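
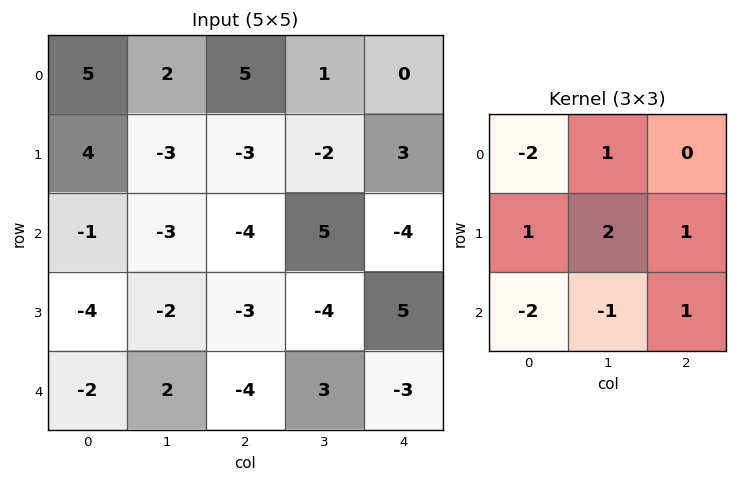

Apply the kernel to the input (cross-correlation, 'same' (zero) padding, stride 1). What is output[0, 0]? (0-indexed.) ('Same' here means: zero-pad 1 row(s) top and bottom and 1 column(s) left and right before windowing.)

The receptive field on the zero-padded input at this output position is [0 0 0 / 0 5 2 / 0 4 -3]. Elementwise product with the kernel and sum: 0·-2 + 0·1 + 0·1 + 5·2 + 2·1 + 0·-2 + 4·-1 + -3·1.

5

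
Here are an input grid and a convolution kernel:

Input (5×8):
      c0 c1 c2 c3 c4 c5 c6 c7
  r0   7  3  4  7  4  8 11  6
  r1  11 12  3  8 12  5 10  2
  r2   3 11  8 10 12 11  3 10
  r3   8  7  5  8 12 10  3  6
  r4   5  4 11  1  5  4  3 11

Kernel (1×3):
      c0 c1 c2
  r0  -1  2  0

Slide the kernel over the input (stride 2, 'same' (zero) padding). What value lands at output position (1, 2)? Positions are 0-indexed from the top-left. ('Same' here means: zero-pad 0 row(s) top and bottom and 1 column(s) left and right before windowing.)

14

The receptive field on the zero-padded input at this output position is [10 12 11]. Elementwise product with the kernel and sum: 10·-1 + 12·2.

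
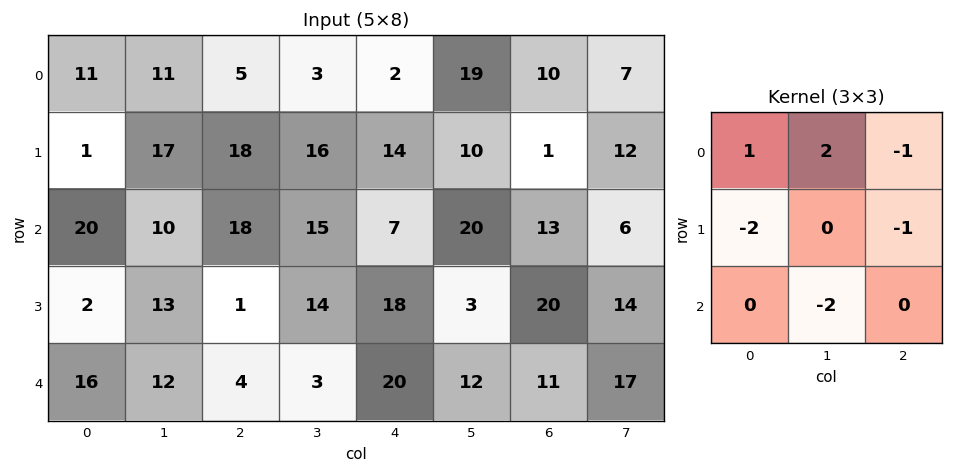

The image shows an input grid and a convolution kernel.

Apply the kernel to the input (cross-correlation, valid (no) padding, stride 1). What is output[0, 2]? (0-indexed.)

The receptive field on the input at this output position is [5 3 2 / 18 16 14 / 18 15 7]. Elementwise product with the kernel and sum: 5·1 + 3·2 + 2·-1 + 18·-2 + 14·-1 + 15·-2.

-71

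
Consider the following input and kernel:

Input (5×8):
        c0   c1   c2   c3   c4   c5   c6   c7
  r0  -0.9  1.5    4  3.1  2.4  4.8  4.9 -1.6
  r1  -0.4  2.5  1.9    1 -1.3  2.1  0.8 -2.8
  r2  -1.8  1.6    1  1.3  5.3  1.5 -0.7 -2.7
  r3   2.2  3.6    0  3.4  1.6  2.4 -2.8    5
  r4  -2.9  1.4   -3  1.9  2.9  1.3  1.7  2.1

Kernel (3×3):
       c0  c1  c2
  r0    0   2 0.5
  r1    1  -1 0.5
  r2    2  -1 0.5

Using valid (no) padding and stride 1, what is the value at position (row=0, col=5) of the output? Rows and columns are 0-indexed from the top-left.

11.25

The receptive field on the input at this output position is [4.8 4.9 -1.6 / 2.1 0.8 -2.8 / 1.5 -0.7 -2.7]. Elementwise product with the kernel and sum: 4.9·2 + -1.6·0.5 + 2.1·1 + 0.8·-1 + -2.8·0.5 + 1.5·2 + -0.7·-1 + -2.7·0.5.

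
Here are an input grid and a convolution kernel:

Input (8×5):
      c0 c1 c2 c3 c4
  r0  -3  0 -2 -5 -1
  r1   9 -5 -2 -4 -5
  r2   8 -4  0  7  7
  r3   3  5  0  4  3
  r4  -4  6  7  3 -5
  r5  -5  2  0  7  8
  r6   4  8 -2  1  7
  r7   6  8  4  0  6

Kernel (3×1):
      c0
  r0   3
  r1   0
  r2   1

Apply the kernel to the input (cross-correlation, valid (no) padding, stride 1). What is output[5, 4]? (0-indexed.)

The receptive field on the input at this output position is [8 / 7 / 6]. Elementwise product with the kernel and sum: 8·3 + 6·1.

30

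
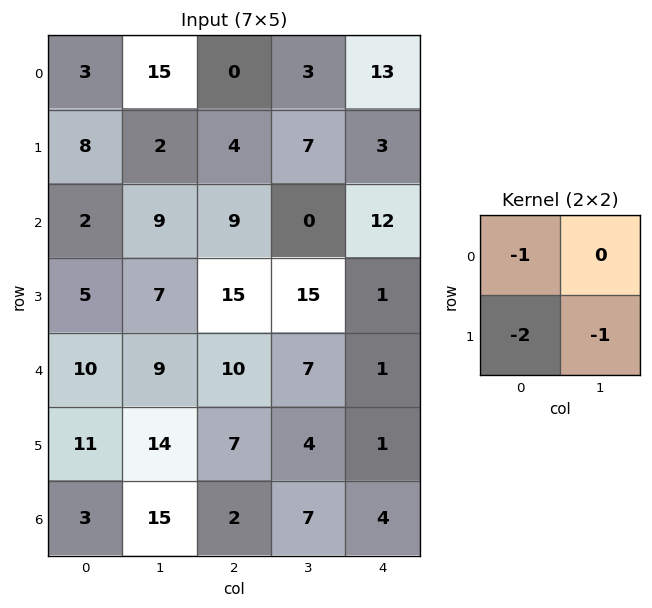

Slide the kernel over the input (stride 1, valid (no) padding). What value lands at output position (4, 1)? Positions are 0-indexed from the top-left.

-44

The receptive field on the input at this output position is [9 10 / 14 7]. Elementwise product with the kernel and sum: 9·-1 + 14·-2 + 7·-1.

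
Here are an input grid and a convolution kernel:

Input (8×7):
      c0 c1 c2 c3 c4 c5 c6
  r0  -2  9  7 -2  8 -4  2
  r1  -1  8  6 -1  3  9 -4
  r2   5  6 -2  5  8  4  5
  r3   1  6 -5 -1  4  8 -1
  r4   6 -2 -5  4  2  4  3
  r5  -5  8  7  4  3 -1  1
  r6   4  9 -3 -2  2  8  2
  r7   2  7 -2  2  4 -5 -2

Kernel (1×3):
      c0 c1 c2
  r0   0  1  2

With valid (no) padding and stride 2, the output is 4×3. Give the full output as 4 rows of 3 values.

23 14 0
2 21 14
-12 8 10
3 2 12

Output[0,0]: The receptive field on the input at this output position is [-2 9 7]. Elementwise product with the kernel and sum: 9·1 + 7·2.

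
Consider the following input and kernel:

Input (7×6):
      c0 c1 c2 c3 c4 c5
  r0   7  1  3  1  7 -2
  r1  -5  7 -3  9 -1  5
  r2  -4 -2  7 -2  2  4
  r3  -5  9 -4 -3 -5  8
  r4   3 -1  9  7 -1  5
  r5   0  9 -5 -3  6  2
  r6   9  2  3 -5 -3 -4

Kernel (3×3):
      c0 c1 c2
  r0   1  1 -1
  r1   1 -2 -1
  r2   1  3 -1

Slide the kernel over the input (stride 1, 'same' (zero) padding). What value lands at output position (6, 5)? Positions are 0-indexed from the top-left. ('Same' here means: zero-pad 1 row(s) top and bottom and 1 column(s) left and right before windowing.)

13

The receptive field on the zero-padded input at this output position is [6 2 0 / -3 -4 0 / 0 0 0]. Elementwise product with the kernel and sum: 6·1 + 2·1 + 0·-1 + -3·1 + -4·-2 + 0·-1 + 0·1 + 0·3 + 0·-1.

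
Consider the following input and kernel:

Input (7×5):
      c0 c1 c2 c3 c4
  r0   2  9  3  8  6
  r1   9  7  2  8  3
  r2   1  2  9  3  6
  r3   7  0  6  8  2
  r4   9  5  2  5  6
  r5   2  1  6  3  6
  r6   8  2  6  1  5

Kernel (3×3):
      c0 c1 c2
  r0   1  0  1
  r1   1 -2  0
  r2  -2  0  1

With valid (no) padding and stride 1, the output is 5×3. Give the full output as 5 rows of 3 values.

7 19 -17
0 7 -2
1 -12 7
14 10 -6
1 -4 1

Output[0,0]: The receptive field on the input at this output position is [2 9 3 / 9 7 2 / 1 2 9]. Elementwise product with the kernel and sum: 2·1 + 3·1 + 9·1 + 7·-2 + 1·-2 + 9·1.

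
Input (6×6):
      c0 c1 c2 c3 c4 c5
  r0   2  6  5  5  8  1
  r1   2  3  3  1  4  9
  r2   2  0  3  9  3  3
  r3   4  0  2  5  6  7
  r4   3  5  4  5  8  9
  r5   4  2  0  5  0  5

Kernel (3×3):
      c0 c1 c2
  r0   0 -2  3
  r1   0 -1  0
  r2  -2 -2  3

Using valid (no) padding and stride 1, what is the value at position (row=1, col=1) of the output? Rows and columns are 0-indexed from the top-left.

The receptive field on the input at this output position is [3 3 1 / 0 3 9 / 0 2 5]. Elementwise product with the kernel and sum: 3·-2 + 1·3 + 3·-1 + 0·-2 + 2·-2 + 5·3.

5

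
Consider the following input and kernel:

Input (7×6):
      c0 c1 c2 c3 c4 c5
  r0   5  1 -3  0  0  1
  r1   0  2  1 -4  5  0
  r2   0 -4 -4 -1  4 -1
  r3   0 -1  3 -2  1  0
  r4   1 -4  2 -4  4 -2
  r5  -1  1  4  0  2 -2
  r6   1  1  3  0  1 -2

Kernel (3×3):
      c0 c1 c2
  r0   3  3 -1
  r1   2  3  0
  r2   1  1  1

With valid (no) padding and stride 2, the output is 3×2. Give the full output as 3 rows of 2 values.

Output[0,0]: The receptive field on the input at this output position is [5 1 -3 / 0 2 1 / 0 -4 -4]. Elementwise product with the kernel and sum: 5·3 + 1·3 + -3·-1 + 0·2 + 2·3 + 0·1 + -4·1 + -4·1.
Output[0,1]: The receptive field on the input at this output position is [-3 0 0 / 1 -4 5 / -4 -1 4]. Elementwise product with the kernel and sum: -3·3 + 0·3 + 0·-1 + 1·2 + -4·3 + -4·1 + -1·1 + 4·1.

19 -20
-12 -17
-5 2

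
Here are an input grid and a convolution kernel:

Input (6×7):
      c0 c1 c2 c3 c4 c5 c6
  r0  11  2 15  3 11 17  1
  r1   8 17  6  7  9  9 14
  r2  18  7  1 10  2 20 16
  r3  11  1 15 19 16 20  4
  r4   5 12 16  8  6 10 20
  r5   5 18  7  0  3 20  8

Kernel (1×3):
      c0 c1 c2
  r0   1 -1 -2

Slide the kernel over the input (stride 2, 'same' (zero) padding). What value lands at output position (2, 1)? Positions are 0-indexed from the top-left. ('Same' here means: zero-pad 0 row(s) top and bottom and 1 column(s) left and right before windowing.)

The receptive field on the zero-padded input at this output position is [12 16 8]. Elementwise product with the kernel and sum: 12·1 + 16·-1 + 8·-2.

-20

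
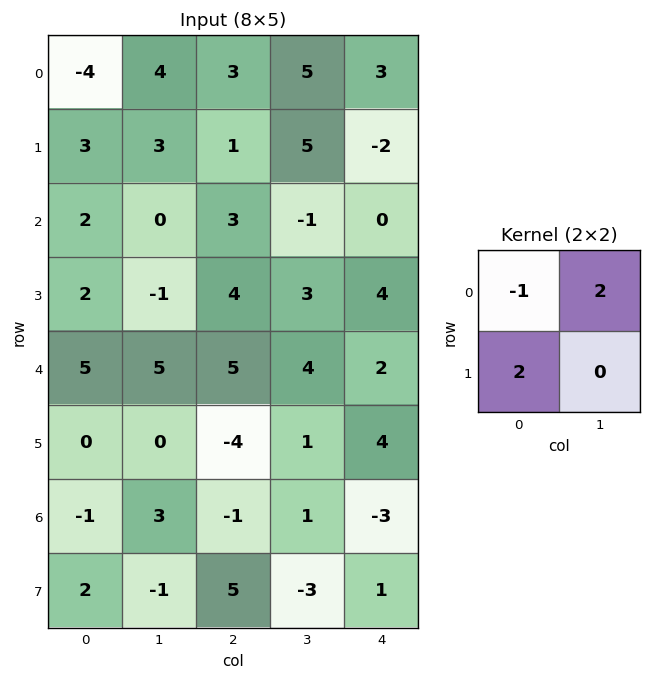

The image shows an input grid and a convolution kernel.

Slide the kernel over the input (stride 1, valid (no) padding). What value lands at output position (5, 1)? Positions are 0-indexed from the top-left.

The receptive field on the input at this output position is [0 -4 / 3 -1]. Elementwise product with the kernel and sum: 0·-1 + -4·2 + 3·2.

-2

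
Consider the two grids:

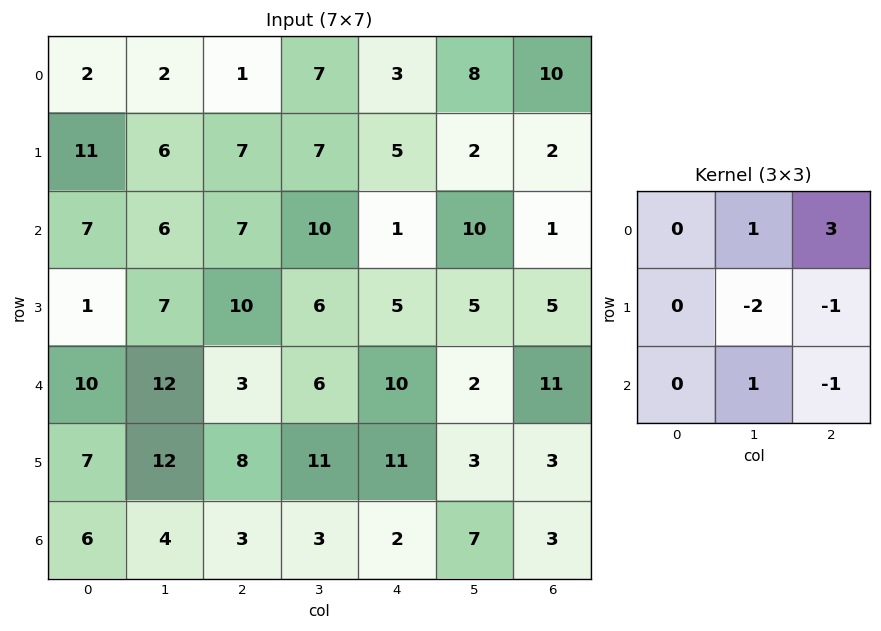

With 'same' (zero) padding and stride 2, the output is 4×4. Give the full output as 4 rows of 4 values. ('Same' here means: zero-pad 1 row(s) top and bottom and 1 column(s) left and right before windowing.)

Output[0,0]: The receptive field on the zero-padded input at this output position is [0 0 0 / 0 2 2 / 0 11 6]. Elementwise product with the kernel and sum: 0·1 + 0·3 + 2·-2 + 2·-1 + 11·1 + 6·-1.

-1 -9 -11 -18
3 8 -1 5
-15 13 6 -14
27 32 9 -3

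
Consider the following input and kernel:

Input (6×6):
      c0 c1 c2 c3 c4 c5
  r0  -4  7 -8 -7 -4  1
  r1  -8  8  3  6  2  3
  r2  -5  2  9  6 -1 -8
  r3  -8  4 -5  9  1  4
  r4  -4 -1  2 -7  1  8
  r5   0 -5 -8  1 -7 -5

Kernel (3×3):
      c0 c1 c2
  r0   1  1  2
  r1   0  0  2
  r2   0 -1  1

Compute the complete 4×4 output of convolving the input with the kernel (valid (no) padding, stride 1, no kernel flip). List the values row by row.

Output[0,0]: The receptive field on the input at this output position is [-4 7 -8 / -8 8 3 / -5 2 9]. Elementwise product with the kernel and sum: -4·1 + 7·1 + -8·2 + 3·2 + 2·-1 + 9·1.
Output[0,1]: The receptive field on the input at this output position is [7 -8 -7 / 8 3 6 / 2 9 6]. Elementwise product with the kernel and sum: 7·1 + -8·1 + -7·2 + 6·2 + 9·-1 + 6·1.

0 -6 -26 -10
15 49 3 1
8 32 23 4
-13 12 0 36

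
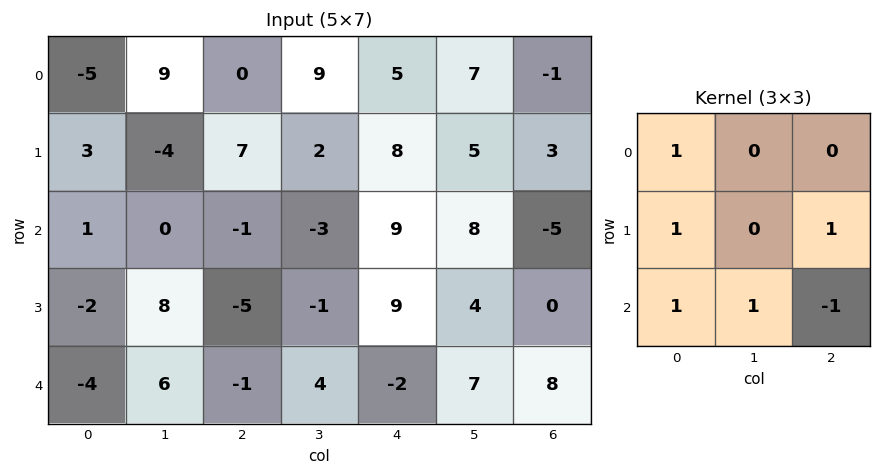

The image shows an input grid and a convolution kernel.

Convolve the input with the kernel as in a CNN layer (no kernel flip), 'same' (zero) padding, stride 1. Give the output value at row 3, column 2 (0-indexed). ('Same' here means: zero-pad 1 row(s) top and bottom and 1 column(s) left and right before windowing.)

8

The receptive field on the zero-padded input at this output position is [0 -1 -3 / 8 -5 -1 / 6 -1 4]. Elementwise product with the kernel and sum: 0·1 + 8·1 + -1·1 + 6·1 + -1·1 + 4·-1.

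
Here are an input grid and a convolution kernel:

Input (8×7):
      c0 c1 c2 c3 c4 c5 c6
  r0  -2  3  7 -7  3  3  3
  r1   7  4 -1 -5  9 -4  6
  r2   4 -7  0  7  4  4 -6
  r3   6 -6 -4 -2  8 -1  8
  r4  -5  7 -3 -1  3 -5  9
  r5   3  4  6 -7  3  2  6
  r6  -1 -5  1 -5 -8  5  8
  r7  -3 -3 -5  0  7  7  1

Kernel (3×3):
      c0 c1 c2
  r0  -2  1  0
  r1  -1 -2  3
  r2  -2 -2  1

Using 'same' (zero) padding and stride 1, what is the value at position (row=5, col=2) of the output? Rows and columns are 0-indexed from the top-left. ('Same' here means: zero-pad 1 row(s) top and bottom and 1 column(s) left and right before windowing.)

-51

The receptive field on the zero-padded input at this output position is [7 -3 -1 / 4 6 -7 / -5 1 -5]. Elementwise product with the kernel and sum: 7·-2 + -3·1 + 4·-1 + 6·-2 + -7·3 + -5·-2 + 1·-2 + -5·1.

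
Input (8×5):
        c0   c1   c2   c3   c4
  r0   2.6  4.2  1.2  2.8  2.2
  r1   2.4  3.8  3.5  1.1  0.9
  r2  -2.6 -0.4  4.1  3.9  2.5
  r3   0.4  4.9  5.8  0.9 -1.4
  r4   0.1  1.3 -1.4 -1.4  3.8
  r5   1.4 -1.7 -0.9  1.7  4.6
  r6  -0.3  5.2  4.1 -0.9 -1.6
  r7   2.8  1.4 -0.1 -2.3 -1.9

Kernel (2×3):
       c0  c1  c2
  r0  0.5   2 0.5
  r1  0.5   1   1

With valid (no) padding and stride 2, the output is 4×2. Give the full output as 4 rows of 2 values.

Output[0,0]: The receptive field on the input at this output position is [2.6 4.2 1.2 / 2.4 3.8 3.5]. Elementwise product with the kernel and sum: 2.6·0.5 + 4.2·2 + 1.2·0.5 + 2.4·0.5 + 3.8·1 + 3.5·1.
Output[0,1]: The receptive field on the input at this output position is [1.2 2.8 2.2 / 3.5 1.1 0.9]. Elementwise product with the kernel and sum: 1.2·0.5 + 2.8·2 + 2.2·0.5 + 3.5·0.5 + 1.1·1 + 0.9·1.

18.8 11.05
10.85 13.5
0.05 4.25
15 -4.8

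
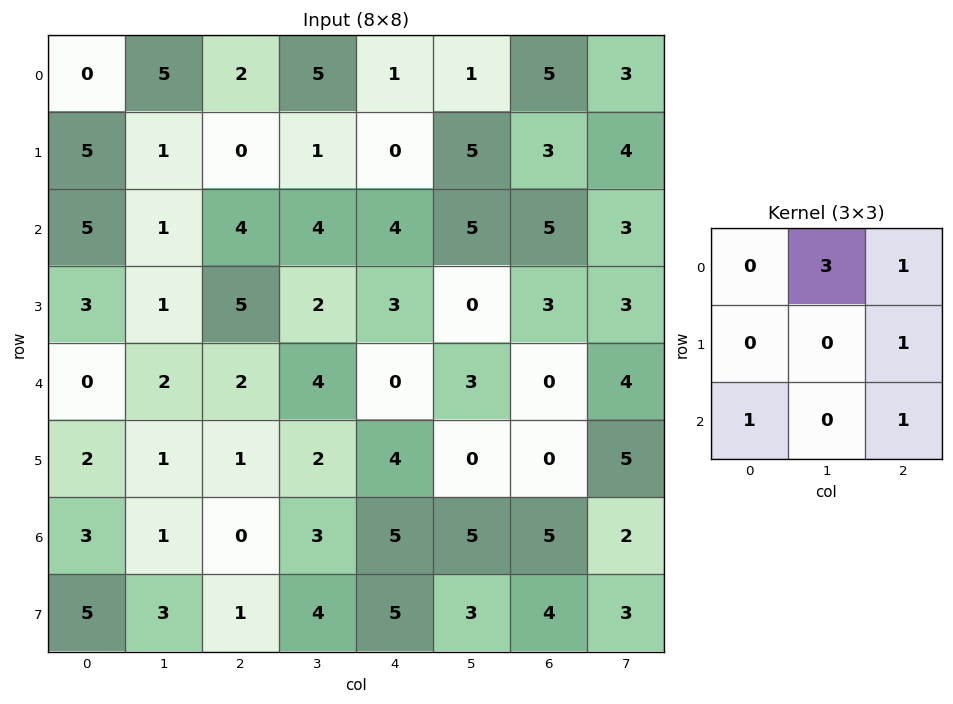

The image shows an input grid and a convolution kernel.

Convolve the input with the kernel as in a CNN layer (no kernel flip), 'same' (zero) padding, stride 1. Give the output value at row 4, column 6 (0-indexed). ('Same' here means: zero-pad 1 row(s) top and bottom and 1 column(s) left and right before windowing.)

21

The receptive field on the zero-padded input at this output position is [0 3 3 / 3 0 4 / 0 0 5]. Elementwise product with the kernel and sum: 3·3 + 3·1 + 4·1 + 0·1 + 5·1.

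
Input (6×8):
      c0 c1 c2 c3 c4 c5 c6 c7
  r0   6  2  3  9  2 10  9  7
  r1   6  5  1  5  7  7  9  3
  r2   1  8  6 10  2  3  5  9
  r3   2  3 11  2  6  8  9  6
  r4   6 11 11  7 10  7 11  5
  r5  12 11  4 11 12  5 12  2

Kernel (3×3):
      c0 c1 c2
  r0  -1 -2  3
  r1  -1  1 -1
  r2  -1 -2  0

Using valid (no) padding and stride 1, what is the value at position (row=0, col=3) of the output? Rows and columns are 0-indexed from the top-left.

The receptive field on the input at this output position is [9 2 10 / 5 7 7 / 10 2 3]. Elementwise product with the kernel and sum: 9·-1 + 2·-2 + 10·3 + 5·-1 + 7·1 + 7·-1 + 10·-1 + 2·-2.

-2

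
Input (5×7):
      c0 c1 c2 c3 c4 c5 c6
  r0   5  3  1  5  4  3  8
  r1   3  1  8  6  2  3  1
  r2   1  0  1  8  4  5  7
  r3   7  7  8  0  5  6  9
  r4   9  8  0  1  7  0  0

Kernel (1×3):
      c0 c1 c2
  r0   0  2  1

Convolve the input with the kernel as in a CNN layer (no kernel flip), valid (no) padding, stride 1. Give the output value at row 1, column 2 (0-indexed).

14

The receptive field on the input at this output position is [8 6 2]. Elementwise product with the kernel and sum: 6·2 + 2·1.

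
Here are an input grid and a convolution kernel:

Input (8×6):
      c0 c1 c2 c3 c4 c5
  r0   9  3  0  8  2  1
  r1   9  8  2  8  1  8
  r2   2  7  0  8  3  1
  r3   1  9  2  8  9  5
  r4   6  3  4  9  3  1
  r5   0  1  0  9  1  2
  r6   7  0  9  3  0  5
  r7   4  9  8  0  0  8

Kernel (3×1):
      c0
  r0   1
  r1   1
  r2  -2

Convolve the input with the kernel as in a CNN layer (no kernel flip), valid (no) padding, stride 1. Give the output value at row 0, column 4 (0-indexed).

The receptive field on the input at this output position is [2 / 1 / 3]. Elementwise product with the kernel and sum: 2·1 + 1·1 + 3·-2.

-3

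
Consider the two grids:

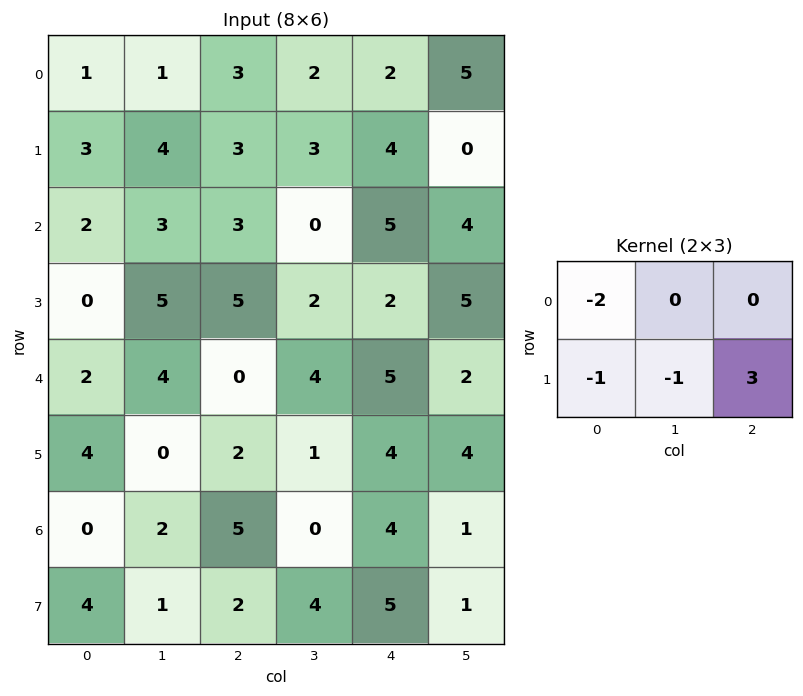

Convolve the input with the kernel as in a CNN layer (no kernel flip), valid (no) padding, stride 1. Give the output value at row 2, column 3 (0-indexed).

The receptive field on the input at this output position is [0 5 4 / 2 2 5]. Elementwise product with the kernel and sum: 0·-2 + 2·-1 + 2·-1 + 5·3.

11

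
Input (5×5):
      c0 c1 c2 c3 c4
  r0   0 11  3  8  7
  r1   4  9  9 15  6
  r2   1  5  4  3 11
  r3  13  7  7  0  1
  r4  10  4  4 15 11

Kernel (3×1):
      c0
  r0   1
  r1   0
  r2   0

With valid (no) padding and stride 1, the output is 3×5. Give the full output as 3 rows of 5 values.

0 11 3 8 7
4 9 9 15 6
1 5 4 3 11

Output[0,0]: The receptive field on the input at this output position is [0 / 4 / 1]. Elementwise product with the kernel and sum: 0·1.
Output[0,1]: The receptive field on the input at this output position is [11 / 9 / 5]. Elementwise product with the kernel and sum: 11·1.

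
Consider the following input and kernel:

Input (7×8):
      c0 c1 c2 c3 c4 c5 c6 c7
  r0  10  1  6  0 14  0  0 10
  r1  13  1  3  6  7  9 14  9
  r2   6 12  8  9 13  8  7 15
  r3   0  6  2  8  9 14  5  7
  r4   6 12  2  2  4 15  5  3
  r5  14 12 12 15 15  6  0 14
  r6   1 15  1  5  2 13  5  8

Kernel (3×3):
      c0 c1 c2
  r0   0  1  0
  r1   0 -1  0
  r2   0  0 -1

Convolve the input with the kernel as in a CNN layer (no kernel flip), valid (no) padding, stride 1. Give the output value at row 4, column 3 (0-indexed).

-24

The receptive field on the input at this output position is [2 4 15 / 15 15 6 / 5 2 13]. Elementwise product with the kernel and sum: 4·1 + 15·-1 + 13·-1.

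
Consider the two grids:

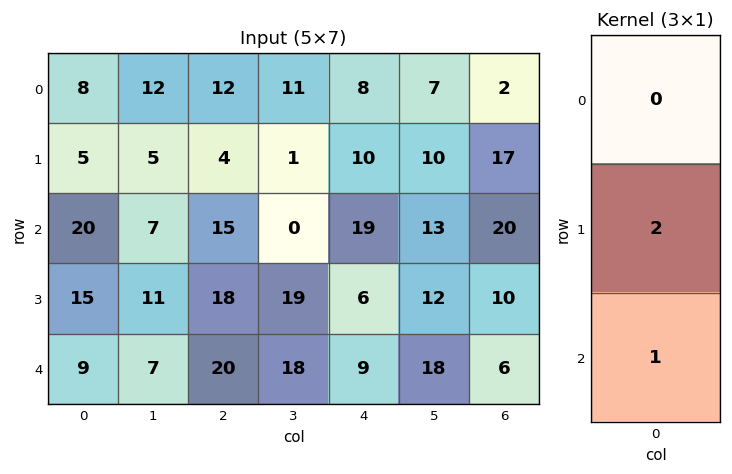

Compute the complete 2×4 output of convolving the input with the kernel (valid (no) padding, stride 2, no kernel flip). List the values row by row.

Output[0,0]: The receptive field on the input at this output position is [8 / 5 / 20]. Elementwise product with the kernel and sum: 5·2 + 20·1.

30 23 39 54
39 56 21 26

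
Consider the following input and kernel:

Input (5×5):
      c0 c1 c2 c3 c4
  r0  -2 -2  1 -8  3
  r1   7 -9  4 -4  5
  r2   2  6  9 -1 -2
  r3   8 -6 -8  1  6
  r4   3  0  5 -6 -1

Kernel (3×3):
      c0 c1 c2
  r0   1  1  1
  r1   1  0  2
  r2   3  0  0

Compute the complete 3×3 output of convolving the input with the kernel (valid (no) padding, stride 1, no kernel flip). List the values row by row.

Output[0,0]: The receptive field on the input at this output position is [-2 -2 1 / 7 -9 4 / 2 6 9]. Elementwise product with the kernel and sum: -2·1 + -2·1 + 1·1 + 7·1 + 4·2 + 2·3.

18 -8 37
46 -23 -14
18 10 25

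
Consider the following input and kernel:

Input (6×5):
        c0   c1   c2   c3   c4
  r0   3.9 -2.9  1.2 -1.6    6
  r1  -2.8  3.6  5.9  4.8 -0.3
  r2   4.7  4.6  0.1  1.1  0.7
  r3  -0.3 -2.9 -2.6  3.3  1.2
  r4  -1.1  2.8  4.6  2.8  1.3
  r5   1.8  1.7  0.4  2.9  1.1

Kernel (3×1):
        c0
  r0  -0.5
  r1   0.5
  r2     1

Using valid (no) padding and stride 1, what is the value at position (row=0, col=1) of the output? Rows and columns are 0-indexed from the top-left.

The receptive field on the input at this output position is [-2.9 / 3.6 / 4.6]. Elementwise product with the kernel and sum: -2.9·-0.5 + 3.6·0.5 + 4.6·1.

7.85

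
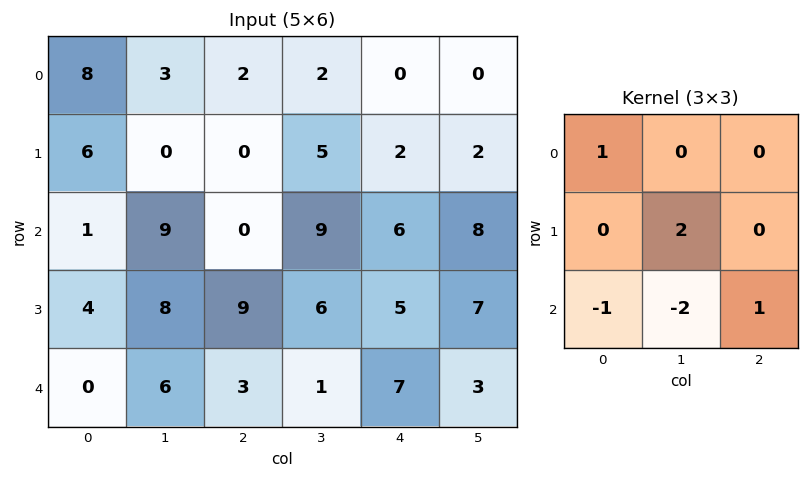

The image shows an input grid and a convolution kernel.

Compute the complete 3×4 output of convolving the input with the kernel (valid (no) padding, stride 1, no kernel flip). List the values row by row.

Output[0,0]: The receptive field on the input at this output position is [8 3 2 / 6 0 0 / 1 9 0]. Elementwise product with the kernel and sum: 8·1 + 0·2 + 1·-1 + 9·-2 + 0·1.

-11 3 0 -7
13 -20 2 8
8 16 14 7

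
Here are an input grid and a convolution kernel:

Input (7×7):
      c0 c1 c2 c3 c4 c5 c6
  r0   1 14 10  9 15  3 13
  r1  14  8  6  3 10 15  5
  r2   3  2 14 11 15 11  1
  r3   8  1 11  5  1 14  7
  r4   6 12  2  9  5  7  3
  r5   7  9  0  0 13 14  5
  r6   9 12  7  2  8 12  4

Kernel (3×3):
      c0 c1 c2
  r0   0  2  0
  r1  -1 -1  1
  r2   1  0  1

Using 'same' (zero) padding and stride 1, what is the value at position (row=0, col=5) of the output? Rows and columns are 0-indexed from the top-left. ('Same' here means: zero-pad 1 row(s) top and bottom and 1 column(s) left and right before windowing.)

The receptive field on the zero-padded input at this output position is [0 0 0 / 15 3 13 / 10 15 5]. Elementwise product with the kernel and sum: 0·2 + 15·-1 + 3·-1 + 13·1 + 10·1 + 5·1.

10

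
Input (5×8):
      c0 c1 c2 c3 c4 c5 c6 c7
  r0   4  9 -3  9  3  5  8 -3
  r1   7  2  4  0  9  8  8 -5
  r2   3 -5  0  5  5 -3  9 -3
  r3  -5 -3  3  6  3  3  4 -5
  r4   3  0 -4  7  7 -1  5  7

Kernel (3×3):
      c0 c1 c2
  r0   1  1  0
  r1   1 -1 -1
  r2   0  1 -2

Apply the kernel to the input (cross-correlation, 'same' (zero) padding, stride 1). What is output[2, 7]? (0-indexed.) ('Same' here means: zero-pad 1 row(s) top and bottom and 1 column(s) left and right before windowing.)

10

The receptive field on the zero-padded input at this output position is [8 -5 0 / 9 -3 0 / 4 -5 0]. Elementwise product with the kernel and sum: 8·1 + -5·1 + 9·1 + -3·-1 + 0·-1 + -5·1 + 0·-2.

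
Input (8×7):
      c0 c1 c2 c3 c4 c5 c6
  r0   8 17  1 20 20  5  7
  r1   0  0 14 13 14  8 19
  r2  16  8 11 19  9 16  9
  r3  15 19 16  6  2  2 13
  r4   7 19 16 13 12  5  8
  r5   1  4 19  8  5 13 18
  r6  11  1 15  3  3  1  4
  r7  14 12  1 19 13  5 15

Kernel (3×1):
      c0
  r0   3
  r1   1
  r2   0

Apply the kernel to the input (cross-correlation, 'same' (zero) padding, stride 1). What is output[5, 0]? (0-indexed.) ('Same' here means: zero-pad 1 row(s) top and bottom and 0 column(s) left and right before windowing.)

The receptive field on the zero-padded input at this output position is [7 / 1 / 11]. Elementwise product with the kernel and sum: 7·3 + 1·1.

22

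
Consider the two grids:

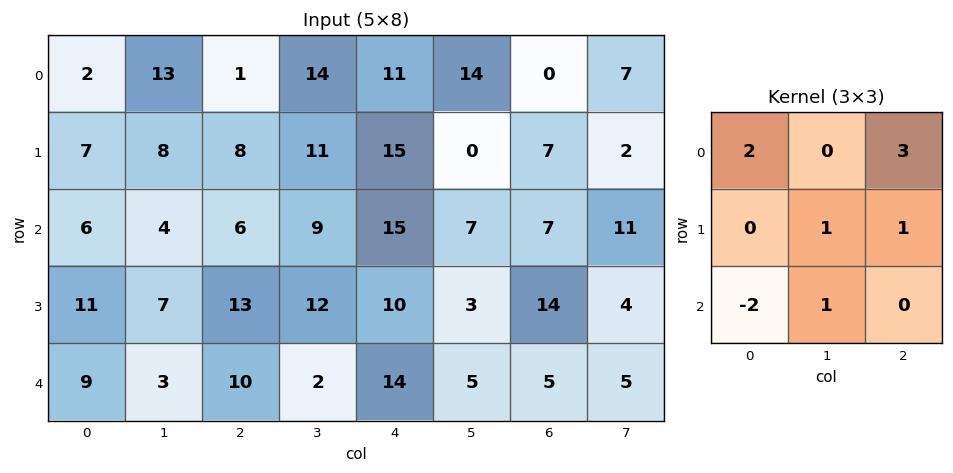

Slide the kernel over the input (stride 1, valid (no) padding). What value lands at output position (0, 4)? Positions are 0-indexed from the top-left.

The receptive field on the input at this output position is [11 14 0 / 15 0 7 / 15 7 7]. Elementwise product with the kernel and sum: 11·2 + 0·3 + 0·1 + 7·1 + 15·-2 + 7·1.

6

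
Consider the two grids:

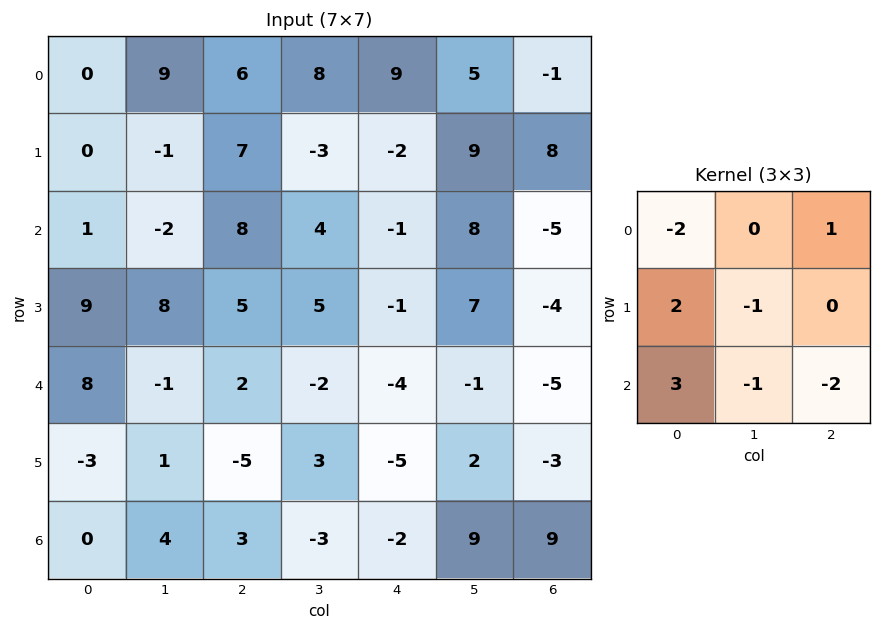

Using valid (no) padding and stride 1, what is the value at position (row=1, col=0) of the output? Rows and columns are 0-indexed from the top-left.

The receptive field on the input at this output position is [0 -1 7 / 1 -2 8 / 9 8 5]. Elementwise product with the kernel and sum: 0·-2 + 7·1 + 1·2 + -2·-1 + 9·3 + 8·-1 + 5·-2.

20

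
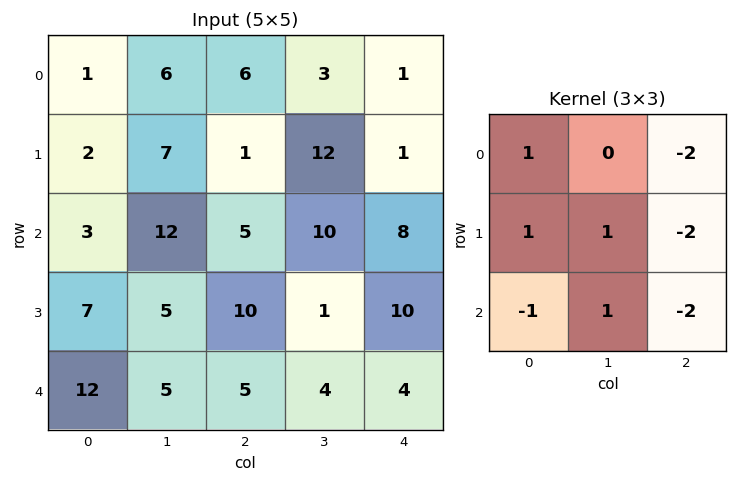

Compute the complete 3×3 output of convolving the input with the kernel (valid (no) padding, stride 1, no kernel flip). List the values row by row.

Output[0,0]: The receptive field on the input at this output position is [1 6 6 / 2 7 1 / 3 12 5]. Elementwise product with the kernel and sum: 1·1 + 6·-2 + 2·1 + 7·1 + 1·-2 + 3·-1 + 12·1 + 5·-2.
Output[0,1]: The receptive field on the input at this output position is [6 6 3 / 7 1 12 / 12 5 10]. Elementwise product with the kernel and sum: 6·1 + 3·-2 + 7·1 + 1·1 + 12·-2 + 12·-1 + 5·1 + 10·-2.

-5 -43 4
-17 -17 -31
-32 -3 -29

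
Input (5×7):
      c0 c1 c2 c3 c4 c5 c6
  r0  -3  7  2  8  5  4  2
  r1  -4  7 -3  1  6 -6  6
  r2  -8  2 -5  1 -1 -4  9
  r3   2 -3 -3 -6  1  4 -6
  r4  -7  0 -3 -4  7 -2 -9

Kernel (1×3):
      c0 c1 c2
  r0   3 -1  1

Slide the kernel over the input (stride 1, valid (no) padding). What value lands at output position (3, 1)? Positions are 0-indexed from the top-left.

-12

The receptive field on the input at this output position is [-3 -3 -6]. Elementwise product with the kernel and sum: -3·3 + -3·-1 + -6·1.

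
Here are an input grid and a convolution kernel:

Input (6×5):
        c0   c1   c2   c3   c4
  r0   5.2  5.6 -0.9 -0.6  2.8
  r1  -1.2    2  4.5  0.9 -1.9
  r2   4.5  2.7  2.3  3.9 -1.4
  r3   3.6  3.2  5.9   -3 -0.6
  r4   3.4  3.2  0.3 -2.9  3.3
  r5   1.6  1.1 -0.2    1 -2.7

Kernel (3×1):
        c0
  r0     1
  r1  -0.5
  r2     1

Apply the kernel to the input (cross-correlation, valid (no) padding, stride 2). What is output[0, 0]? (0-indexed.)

The receptive field on the input at this output position is [5.2 / -1.2 / 4.5]. Elementwise product with the kernel and sum: 5.2·1 + -1.2·-0.5 + 4.5·1.

10.3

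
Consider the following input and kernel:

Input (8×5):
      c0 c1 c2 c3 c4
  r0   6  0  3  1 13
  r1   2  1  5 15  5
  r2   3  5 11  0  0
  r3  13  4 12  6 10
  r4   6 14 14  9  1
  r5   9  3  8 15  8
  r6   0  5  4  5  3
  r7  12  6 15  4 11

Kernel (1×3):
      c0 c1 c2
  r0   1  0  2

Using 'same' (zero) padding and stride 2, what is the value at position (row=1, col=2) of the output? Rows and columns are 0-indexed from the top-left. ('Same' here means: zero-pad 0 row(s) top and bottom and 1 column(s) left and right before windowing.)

The receptive field on the zero-padded input at this output position is [0 0 0]. Elementwise product with the kernel and sum: 0·1 + 0·2.

0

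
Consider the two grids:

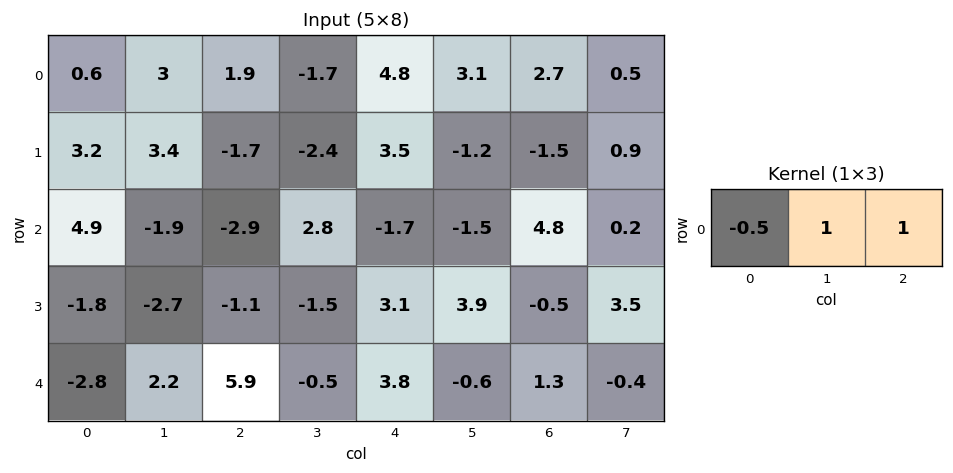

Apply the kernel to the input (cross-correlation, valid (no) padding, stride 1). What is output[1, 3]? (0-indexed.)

3.5

The receptive field on the input at this output position is [-2.4 3.5 -1.2]. Elementwise product with the kernel and sum: -2.4·-0.5 + 3.5·1 + -1.2·1.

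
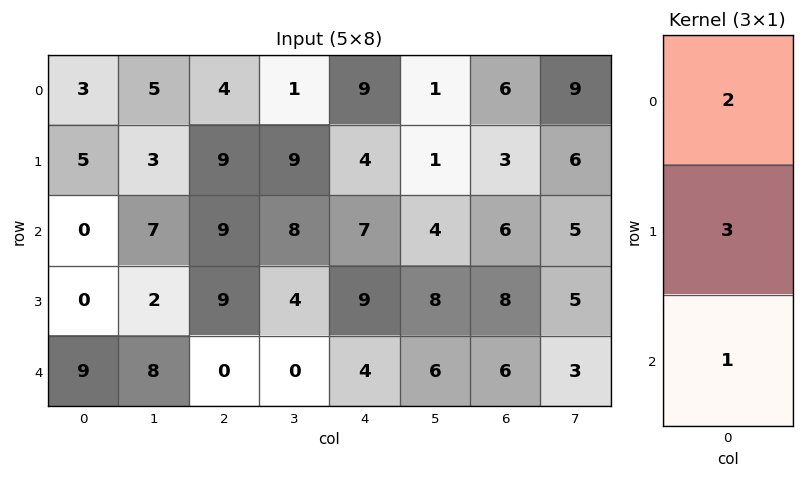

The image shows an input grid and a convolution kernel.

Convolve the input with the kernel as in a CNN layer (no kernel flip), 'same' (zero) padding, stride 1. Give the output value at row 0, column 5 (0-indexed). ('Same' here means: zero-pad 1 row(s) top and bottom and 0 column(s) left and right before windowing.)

4

The receptive field on the zero-padded input at this output position is [0 / 1 / 1]. Elementwise product with the kernel and sum: 0·2 + 1·3 + 1·1.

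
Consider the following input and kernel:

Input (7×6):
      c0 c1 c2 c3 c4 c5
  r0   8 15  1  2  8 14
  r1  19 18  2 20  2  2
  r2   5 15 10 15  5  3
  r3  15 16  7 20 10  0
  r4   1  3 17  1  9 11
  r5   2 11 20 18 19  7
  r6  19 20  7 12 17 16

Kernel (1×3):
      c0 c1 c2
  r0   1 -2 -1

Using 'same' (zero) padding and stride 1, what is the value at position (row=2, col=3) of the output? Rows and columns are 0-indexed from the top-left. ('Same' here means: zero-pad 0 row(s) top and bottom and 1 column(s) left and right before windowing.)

-25

The receptive field on the zero-padded input at this output position is [10 15 5]. Elementwise product with the kernel and sum: 10·1 + 15·-2 + 5·-1.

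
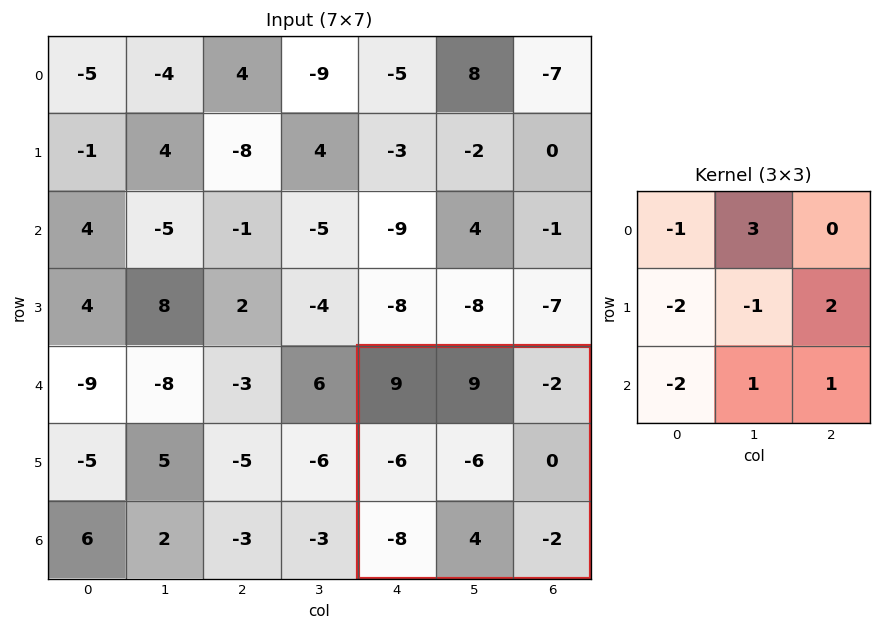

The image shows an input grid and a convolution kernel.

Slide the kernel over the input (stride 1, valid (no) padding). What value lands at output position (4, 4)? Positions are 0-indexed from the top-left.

54

The receptive field on the input at this output position is [9 9 -2 / -6 -6 0 / -8 4 -2]. Elementwise product with the kernel and sum: 9·-1 + 9·3 + -6·-2 + -6·-1 + 0·2 + -8·-2 + 4·1 + -2·1.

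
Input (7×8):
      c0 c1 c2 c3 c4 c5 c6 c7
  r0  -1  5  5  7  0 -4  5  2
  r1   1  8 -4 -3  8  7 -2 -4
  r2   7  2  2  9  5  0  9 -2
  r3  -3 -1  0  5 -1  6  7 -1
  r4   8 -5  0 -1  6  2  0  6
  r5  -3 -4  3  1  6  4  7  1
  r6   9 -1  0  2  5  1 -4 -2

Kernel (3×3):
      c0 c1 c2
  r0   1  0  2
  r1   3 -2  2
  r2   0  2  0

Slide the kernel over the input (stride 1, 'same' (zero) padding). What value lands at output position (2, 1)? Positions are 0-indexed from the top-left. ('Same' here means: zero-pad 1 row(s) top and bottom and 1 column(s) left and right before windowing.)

The receptive field on the zero-padded input at this output position is [1 8 -4 / 7 2 2 / -3 -1 0]. Elementwise product with the kernel and sum: 1·1 + -4·2 + 7·3 + 2·-2 + 2·2 + -1·2.

12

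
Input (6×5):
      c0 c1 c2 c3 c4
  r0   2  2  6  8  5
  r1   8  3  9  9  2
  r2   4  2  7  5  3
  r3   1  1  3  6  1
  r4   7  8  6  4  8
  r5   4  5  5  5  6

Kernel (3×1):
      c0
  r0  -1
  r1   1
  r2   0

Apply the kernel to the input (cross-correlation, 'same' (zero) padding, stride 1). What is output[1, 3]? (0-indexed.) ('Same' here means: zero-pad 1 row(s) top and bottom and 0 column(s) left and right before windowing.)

1

The receptive field on the zero-padded input at this output position is [8 / 9 / 5]. Elementwise product with the kernel and sum: 8·-1 + 9·1.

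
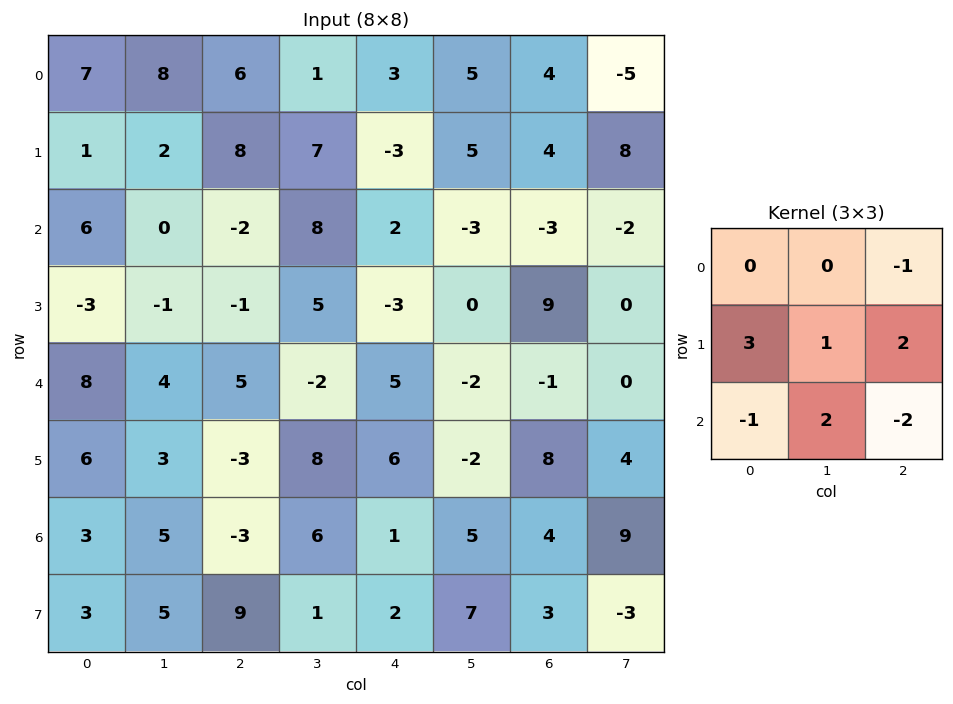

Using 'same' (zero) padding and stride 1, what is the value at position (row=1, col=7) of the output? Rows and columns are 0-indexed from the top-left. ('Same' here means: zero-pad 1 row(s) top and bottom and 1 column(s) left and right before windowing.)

The receptive field on the zero-padded input at this output position is [4 -5 0 / 4 8 0 / -3 -2 0]. Elementwise product with the kernel and sum: 0·-1 + 4·3 + 8·1 + 0·2 + -3·-1 + -2·2 + 0·-2.

19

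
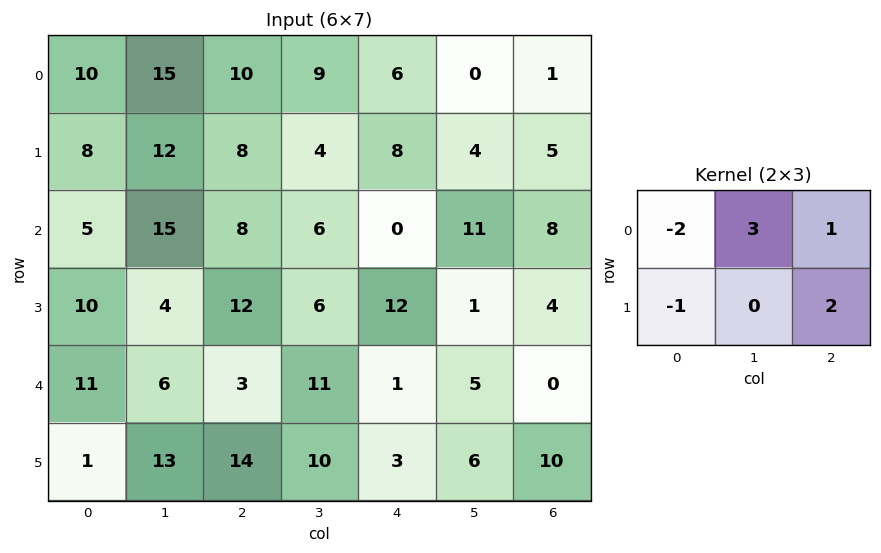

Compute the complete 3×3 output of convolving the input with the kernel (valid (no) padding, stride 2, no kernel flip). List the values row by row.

43 21 -9
57 14 37
26 20 30

Output[0,0]: The receptive field on the input at this output position is [10 15 10 / 8 12 8]. Elementwise product with the kernel and sum: 10·-2 + 15·3 + 10·1 + 8·-1 + 8·2.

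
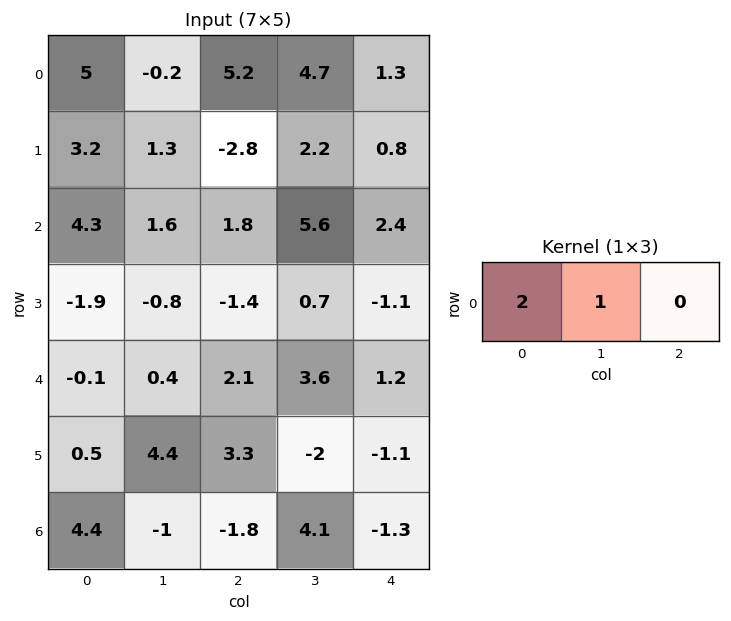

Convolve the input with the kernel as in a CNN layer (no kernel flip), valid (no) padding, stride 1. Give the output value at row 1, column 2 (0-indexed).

-3.4

The receptive field on the input at this output position is [-2.8 2.2 0.8]. Elementwise product with the kernel and sum: -2.8·2 + 2.2·1.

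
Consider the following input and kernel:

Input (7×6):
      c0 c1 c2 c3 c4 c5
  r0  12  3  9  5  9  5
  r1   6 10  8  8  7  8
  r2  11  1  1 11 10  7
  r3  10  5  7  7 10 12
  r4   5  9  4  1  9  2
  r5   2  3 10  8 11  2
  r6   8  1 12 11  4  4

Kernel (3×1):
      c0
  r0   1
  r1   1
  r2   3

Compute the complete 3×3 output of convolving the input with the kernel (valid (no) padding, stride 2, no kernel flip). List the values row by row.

51 20 46
36 20 47
31 50 32

Output[0,0]: The receptive field on the input at this output position is [12 / 6 / 11]. Elementwise product with the kernel and sum: 12·1 + 6·1 + 11·3.
Output[0,1]: The receptive field on the input at this output position is [9 / 8 / 1]. Elementwise product with the kernel and sum: 9·1 + 8·1 + 1·3.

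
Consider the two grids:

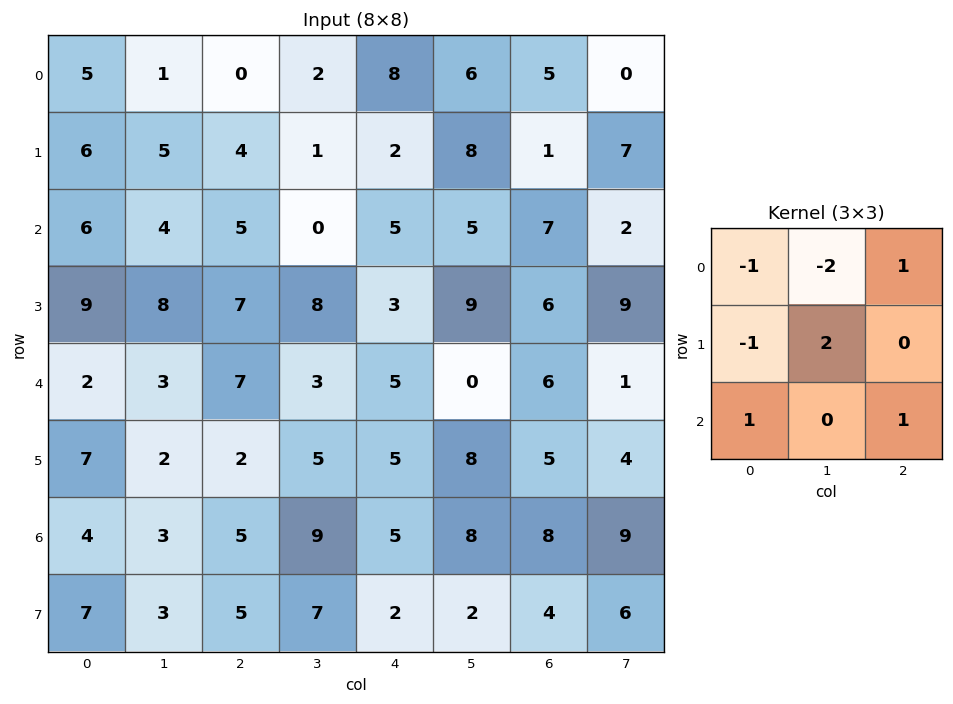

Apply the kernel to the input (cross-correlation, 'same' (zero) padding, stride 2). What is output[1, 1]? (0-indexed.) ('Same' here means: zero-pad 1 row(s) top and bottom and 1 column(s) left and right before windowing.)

10

The receptive field on the zero-padded input at this output position is [5 4 1 / 4 5 0 / 8 7 8]. Elementwise product with the kernel and sum: 5·-1 + 4·-2 + 1·1 + 4·-1 + 5·2 + 8·1 + 8·1.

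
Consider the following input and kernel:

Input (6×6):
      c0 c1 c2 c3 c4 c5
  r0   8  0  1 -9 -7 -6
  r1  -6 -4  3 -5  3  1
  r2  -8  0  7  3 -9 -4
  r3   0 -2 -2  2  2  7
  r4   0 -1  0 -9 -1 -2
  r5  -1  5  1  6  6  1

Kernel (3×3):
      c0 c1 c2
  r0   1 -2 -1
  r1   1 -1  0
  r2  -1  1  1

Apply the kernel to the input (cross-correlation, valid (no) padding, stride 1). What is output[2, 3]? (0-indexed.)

31

The receptive field on the input at this output position is [3 -9 -4 / 2 2 7 / -9 -1 -2]. Elementwise product with the kernel and sum: 3·1 + -9·-2 + -4·-1 + 2·1 + 2·-1 + -9·-1 + -1·1 + -2·1.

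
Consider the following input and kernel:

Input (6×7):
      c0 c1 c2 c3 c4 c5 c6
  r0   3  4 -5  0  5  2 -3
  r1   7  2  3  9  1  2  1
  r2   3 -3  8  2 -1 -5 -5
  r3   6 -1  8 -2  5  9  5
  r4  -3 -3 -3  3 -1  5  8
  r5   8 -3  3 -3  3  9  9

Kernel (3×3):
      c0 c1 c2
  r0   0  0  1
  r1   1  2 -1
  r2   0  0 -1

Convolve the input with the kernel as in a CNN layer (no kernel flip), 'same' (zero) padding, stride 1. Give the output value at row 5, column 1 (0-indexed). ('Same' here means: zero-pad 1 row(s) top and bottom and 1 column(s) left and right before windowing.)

The receptive field on the zero-padded input at this output position is [-3 -3 -3 / 8 -3 3 / 0 0 0]. Elementwise product with the kernel and sum: -3·1 + 8·1 + -3·2 + 3·-1 + 0·-1.

-4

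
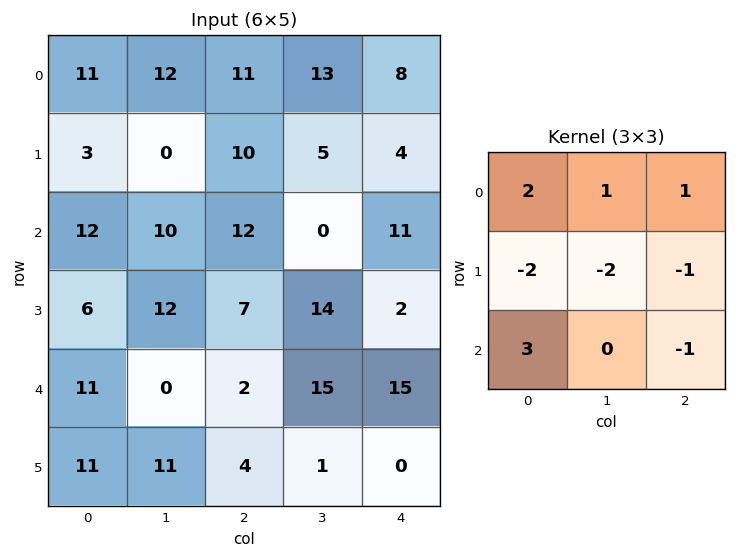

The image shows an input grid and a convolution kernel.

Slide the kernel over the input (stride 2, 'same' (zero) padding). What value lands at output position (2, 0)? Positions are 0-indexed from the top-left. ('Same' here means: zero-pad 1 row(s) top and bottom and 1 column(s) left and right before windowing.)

-15

The receptive field on the zero-padded input at this output position is [0 6 12 / 0 11 0 / 0 11 11]. Elementwise product with the kernel and sum: 0·2 + 6·1 + 12·1 + 0·-2 + 11·-2 + 0·-1 + 0·3 + 11·-1.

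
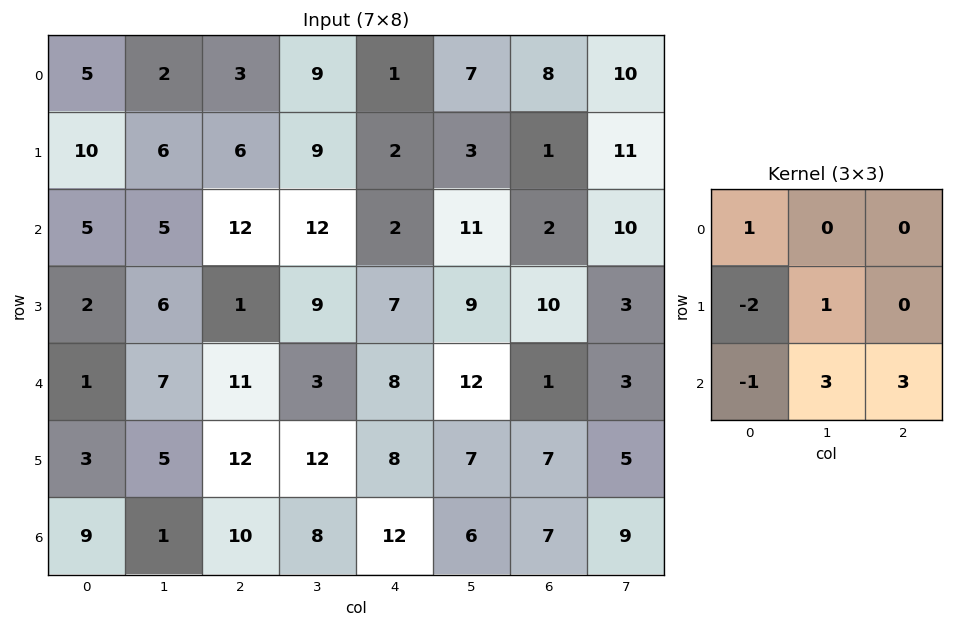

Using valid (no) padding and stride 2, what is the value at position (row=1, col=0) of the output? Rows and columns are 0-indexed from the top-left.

The receptive field on the input at this output position is [5 5 12 / 2 6 1 / 1 7 11]. Elementwise product with the kernel and sum: 5·1 + 2·-2 + 6·1 + 1·-1 + 7·3 + 11·3.

60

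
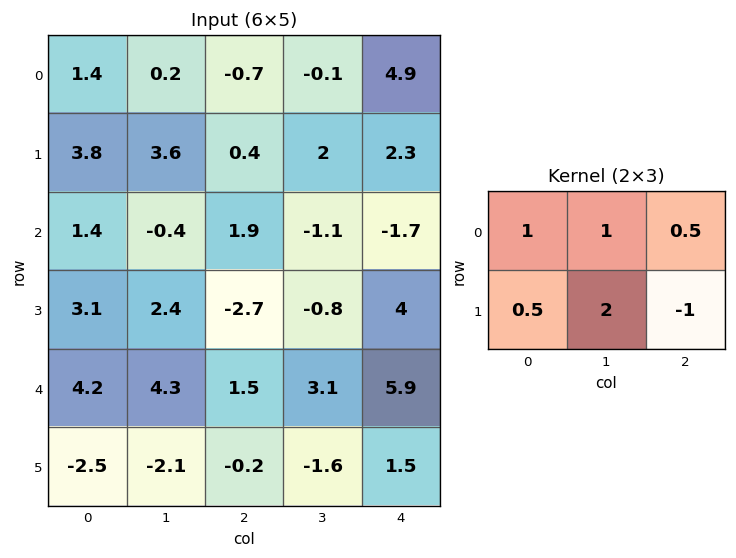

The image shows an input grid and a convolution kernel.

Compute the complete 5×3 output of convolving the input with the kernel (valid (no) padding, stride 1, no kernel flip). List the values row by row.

9.95 0.05 3.55
5.6 9.7 4
11 -2.45 -7
13.35 1.35 -0.45
4 7.5 2.75

Output[0,0]: The receptive field on the input at this output position is [1.4 0.2 -0.7 / 3.8 3.6 0.4]. Elementwise product with the kernel and sum: 1.4·1 + 0.2·1 + -0.7·0.5 + 3.8·0.5 + 3.6·2 + 0.4·-1.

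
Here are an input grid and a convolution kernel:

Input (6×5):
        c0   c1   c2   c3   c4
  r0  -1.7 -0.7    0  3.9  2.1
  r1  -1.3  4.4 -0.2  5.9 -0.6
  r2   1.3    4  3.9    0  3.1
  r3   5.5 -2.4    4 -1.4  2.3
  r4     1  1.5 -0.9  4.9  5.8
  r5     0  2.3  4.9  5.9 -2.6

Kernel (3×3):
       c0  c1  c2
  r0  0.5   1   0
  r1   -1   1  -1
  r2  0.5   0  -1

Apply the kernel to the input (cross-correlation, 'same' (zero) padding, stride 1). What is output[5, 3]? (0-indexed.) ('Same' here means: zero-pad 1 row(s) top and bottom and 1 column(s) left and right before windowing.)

The receptive field on the zero-padded input at this output position is [-0.9 4.9 5.8 / 4.9 5.9 -2.6 / 0 0 0]. Elementwise product with the kernel and sum: -0.9·0.5 + 4.9·1 + 4.9·-1 + 5.9·1 + -2.6·-1 + 0·0.5 + 0·-1.

8.05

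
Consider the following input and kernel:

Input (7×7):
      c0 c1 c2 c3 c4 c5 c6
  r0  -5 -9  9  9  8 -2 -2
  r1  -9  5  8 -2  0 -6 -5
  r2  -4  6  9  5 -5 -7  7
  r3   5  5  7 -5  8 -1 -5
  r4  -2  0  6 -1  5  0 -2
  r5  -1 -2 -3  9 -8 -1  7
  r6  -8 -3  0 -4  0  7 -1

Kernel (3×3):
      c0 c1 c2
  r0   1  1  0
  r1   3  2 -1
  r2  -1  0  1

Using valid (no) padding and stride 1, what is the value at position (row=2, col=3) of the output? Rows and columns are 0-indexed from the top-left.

3

The receptive field on the input at this output position is [5 -5 -7 / -5 8 -1 / -1 5 0]. Elementwise product with the kernel and sum: 5·1 + -5·1 + -5·3 + 8·2 + -1·-1 + -1·-1 + 0·1.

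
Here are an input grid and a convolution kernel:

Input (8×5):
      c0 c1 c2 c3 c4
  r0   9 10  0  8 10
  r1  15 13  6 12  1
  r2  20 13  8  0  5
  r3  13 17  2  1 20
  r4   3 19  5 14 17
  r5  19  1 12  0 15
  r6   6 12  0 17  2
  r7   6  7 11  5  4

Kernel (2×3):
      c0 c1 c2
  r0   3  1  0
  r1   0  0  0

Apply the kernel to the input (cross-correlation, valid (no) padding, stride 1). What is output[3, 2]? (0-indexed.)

The receptive field on the input at this output position is [2 1 20 / 5 14 17]. Elementwise product with the kernel and sum: 2·3 + 1·1.

7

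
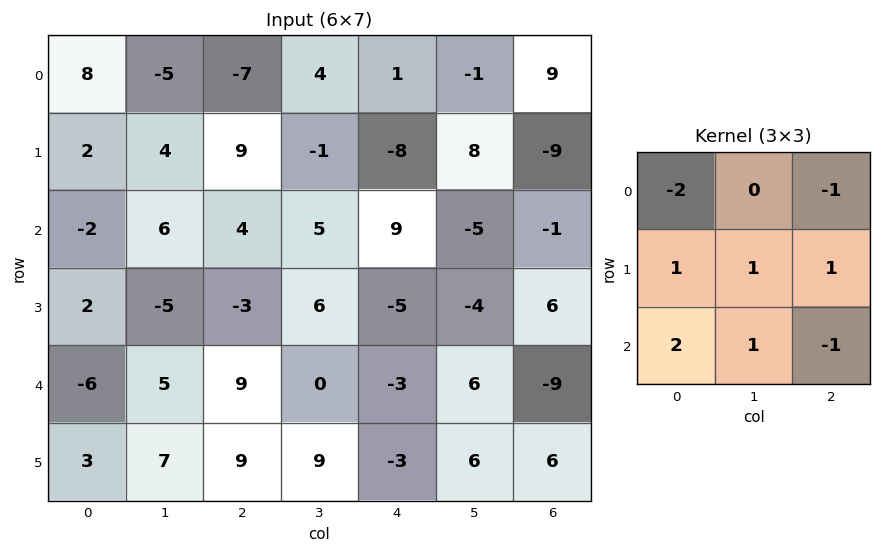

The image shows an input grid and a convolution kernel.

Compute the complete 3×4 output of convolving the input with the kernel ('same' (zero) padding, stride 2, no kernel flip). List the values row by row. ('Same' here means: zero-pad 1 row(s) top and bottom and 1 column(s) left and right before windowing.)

1 10 -14 15
7 -11 14 -24
0 32 4 23

Output[0,0]: The receptive field on the zero-padded input at this output position is [0 0 0 / 0 8 -5 / 0 2 4]. Elementwise product with the kernel and sum: 0·-2 + 0·-1 + 0·1 + 8·1 + -5·1 + 0·2 + 2·1 + 4·-1.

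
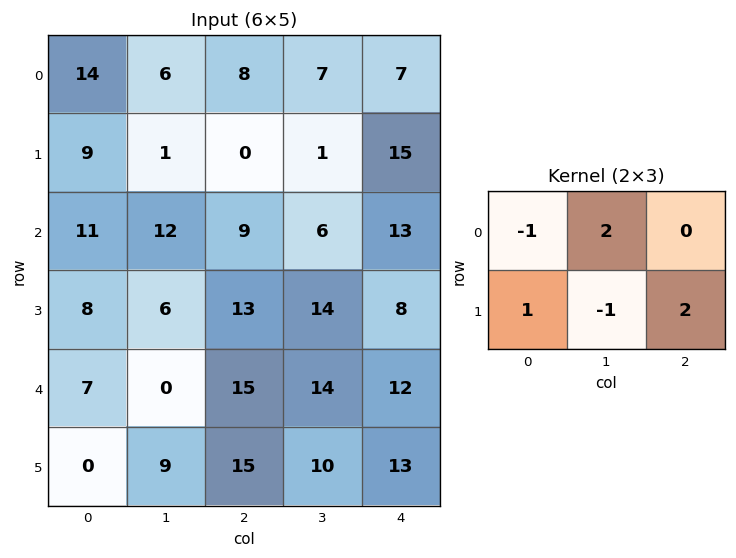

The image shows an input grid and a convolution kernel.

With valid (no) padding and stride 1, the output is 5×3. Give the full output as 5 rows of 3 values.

Output[0,0]: The receptive field on the input at this output position is [14 6 8 / 9 1 0]. Elementwise product with the kernel and sum: 14·-1 + 6·2 + 9·1 + 1·-1 + 0·2.
Output[0,1]: The receptive field on the input at this output position is [6 8 7 / 1 0 1]. Elementwise product with the kernel and sum: 6·-1 + 8·2 + 1·1 + 0·-1 + 1·2.

6 13 35
10 14 31
41 27 18
41 33 40
14 44 44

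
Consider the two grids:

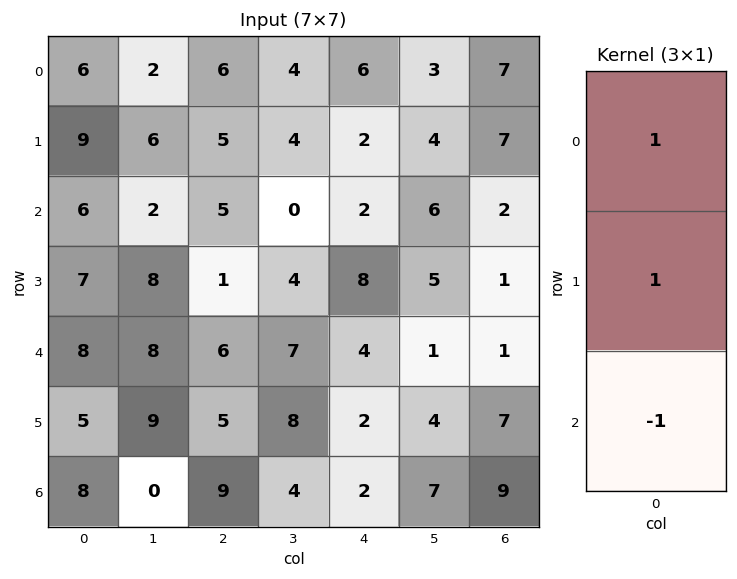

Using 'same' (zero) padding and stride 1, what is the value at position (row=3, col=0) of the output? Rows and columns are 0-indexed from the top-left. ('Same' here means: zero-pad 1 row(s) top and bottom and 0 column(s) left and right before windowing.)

5

The receptive field on the zero-padded input at this output position is [6 / 7 / 8]. Elementwise product with the kernel and sum: 6·1 + 7·1 + 8·-1.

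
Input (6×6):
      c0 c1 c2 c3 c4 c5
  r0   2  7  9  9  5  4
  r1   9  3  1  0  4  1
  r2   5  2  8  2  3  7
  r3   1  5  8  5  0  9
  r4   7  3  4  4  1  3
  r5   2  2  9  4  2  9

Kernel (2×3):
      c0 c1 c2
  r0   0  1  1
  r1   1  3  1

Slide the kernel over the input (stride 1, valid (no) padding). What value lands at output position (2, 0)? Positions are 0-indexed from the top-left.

34

The receptive field on the input at this output position is [5 2 8 / 1 5 8]. Elementwise product with the kernel and sum: 2·1 + 8·1 + 1·1 + 5·3 + 8·1.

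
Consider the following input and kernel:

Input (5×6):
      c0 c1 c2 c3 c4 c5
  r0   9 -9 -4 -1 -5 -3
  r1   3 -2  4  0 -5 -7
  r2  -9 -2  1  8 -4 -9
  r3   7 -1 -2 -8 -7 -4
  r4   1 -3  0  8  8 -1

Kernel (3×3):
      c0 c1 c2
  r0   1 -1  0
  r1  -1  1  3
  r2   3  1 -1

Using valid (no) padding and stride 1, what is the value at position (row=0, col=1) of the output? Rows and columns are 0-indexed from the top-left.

-12

The receptive field on the input at this output position is [-9 -4 -1 / -2 4 0 / -2 1 8]. Elementwise product with the kernel and sum: -9·1 + -4·-1 + -2·-1 + 4·1 + 0·3 + -2·3 + 1·1 + 8·-1.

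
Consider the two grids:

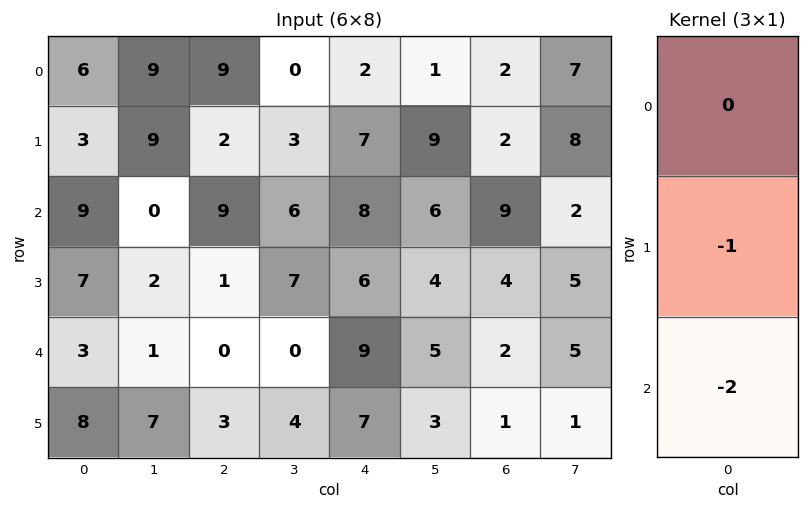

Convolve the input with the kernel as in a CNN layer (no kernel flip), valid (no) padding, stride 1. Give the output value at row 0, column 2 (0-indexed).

The receptive field on the input at this output position is [9 / 2 / 9]. Elementwise product with the kernel and sum: 2·-1 + 9·-2.

-20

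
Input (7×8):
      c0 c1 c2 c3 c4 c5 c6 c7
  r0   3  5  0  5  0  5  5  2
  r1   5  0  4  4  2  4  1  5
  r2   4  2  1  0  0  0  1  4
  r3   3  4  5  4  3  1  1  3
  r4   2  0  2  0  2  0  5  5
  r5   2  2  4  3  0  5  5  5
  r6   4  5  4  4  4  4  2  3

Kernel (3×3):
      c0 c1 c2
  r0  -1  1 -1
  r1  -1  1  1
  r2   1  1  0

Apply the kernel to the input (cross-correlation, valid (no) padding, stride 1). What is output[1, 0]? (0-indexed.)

The receptive field on the input at this output position is [5 0 4 / 4 2 1 / 3 4 5]. Elementwise product with the kernel and sum: 5·-1 + 0·1 + 4·-1 + 4·-1 + 2·1 + 1·1 + 3·1 + 4·1.

-3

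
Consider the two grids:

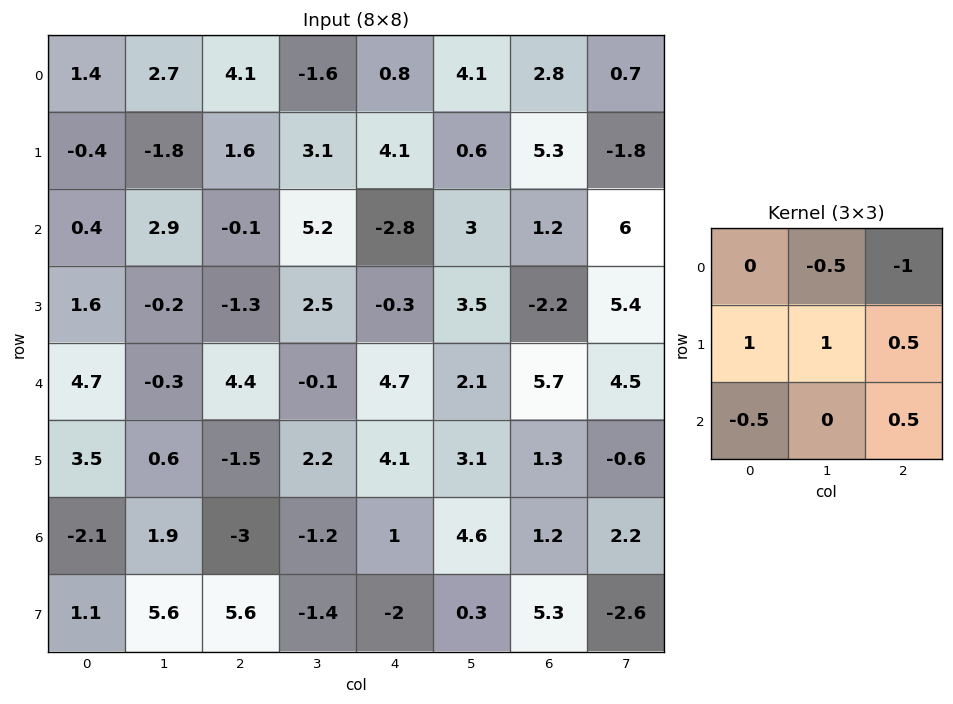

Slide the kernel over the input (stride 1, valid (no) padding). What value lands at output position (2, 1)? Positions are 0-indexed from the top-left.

The receptive field on the input at this output position is [2.9 -0.1 5.2 / -0.2 -1.3 2.5 / -0.3 4.4 -0.1]. Elementwise product with the kernel and sum: -0.1·-0.5 + 5.2·-1 + -0.2·1 + -1.3·1 + 2.5·0.5 + -0.3·-0.5 + -0.1·0.5.

-5.3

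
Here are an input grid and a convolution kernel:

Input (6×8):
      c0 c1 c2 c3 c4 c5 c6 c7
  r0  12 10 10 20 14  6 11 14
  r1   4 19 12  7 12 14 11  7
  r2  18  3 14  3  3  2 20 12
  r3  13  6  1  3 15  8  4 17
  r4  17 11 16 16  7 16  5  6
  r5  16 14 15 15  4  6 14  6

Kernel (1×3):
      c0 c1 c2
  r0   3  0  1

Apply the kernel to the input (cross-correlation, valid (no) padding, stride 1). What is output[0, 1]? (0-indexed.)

50

The receptive field on the input at this output position is [10 10 20]. Elementwise product with the kernel and sum: 10·3 + 20·1.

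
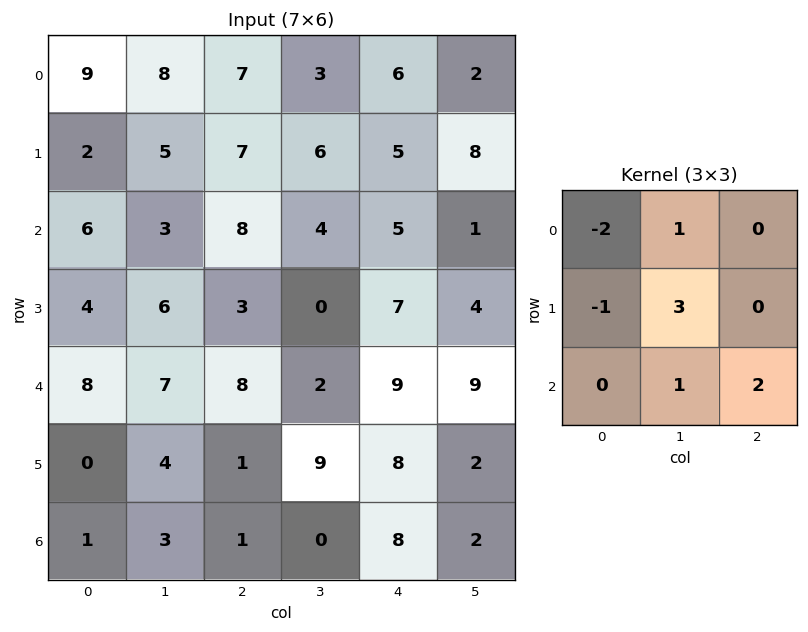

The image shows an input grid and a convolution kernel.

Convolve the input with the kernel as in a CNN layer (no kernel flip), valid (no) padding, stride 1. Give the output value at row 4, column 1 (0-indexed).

-6

The receptive field on the input at this output position is [7 8 2 / 4 1 9 / 3 1 0]. Elementwise product with the kernel and sum: 7·-2 + 8·1 + 4·-1 + 1·3 + 1·1 + 0·2.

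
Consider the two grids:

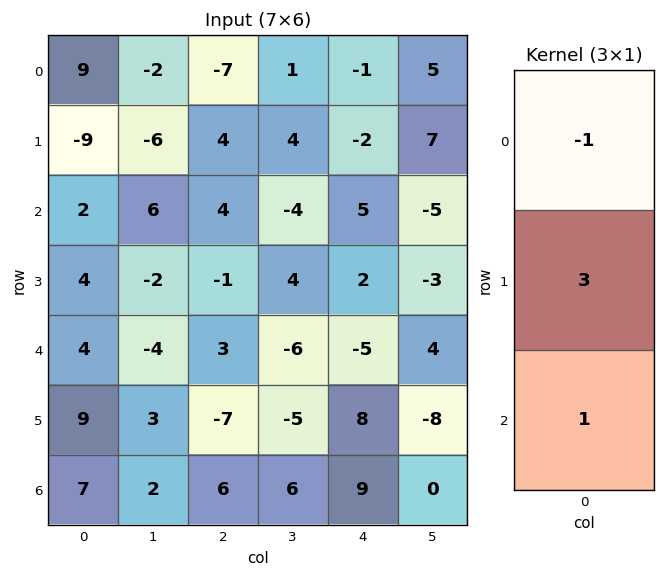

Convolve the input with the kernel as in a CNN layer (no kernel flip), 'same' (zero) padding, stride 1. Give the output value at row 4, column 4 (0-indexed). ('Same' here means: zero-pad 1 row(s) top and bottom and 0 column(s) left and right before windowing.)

-9

The receptive field on the zero-padded input at this output position is [2 / -5 / 8]. Elementwise product with the kernel and sum: 2·-1 + -5·3 + 8·1.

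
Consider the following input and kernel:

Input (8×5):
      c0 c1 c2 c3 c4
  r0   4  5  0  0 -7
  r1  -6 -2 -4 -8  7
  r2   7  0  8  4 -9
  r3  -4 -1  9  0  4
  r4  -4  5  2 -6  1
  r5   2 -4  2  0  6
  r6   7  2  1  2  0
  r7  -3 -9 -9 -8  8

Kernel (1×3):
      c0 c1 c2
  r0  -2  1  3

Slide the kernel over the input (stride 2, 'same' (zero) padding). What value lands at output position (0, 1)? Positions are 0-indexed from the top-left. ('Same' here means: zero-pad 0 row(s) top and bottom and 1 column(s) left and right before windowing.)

The receptive field on the zero-padded input at this output position is [5 0 0]. Elementwise product with the kernel and sum: 5·-2 + 0·1 + 0·3.

-10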